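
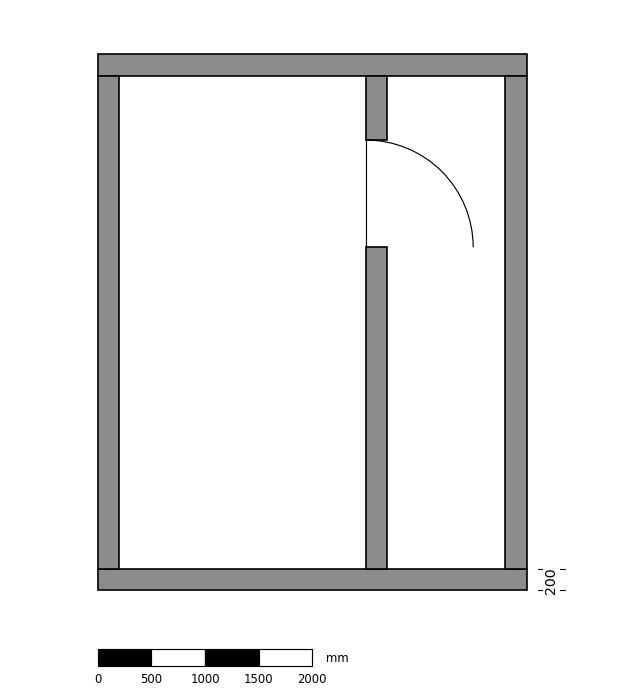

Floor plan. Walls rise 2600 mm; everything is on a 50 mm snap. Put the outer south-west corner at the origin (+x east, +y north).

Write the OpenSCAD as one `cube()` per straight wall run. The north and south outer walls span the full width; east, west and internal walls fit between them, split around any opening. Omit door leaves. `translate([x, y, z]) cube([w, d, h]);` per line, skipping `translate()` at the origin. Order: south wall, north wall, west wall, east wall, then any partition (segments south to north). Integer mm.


cube([4000, 200, 2600]);
translate([0, 4800, 0]) cube([4000, 200, 2600]);
translate([0, 200, 0]) cube([200, 4600, 2600]);
translate([3800, 200, 0]) cube([200, 4600, 2600]);
translate([2500, 200, 0]) cube([200, 3000, 2600]);
translate([2500, 4200, 0]) cube([200, 600, 2600]);


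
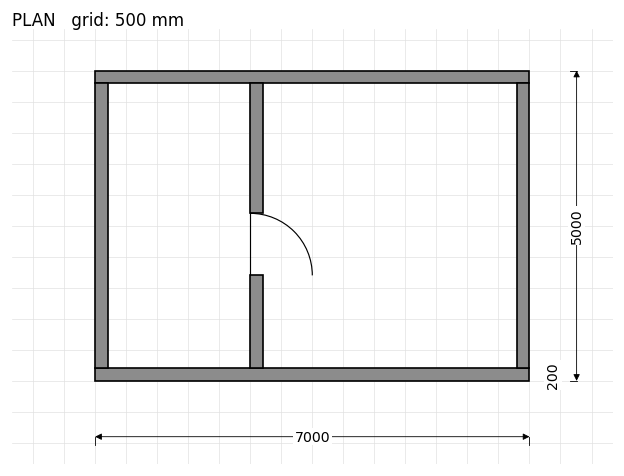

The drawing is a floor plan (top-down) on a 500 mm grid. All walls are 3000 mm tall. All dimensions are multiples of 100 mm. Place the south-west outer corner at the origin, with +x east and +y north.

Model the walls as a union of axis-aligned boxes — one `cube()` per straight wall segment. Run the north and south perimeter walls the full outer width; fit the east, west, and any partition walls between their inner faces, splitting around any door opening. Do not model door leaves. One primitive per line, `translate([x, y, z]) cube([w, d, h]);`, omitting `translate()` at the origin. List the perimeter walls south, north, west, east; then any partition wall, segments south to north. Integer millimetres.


cube([7000, 200, 3000]);
translate([0, 4800, 0]) cube([7000, 200, 3000]);
translate([0, 200, 0]) cube([200, 4600, 3000]);
translate([6800, 200, 0]) cube([200, 4600, 3000]);
translate([2500, 200, 0]) cube([200, 1500, 3000]);
translate([2500, 2700, 0]) cube([200, 2100, 3000]);


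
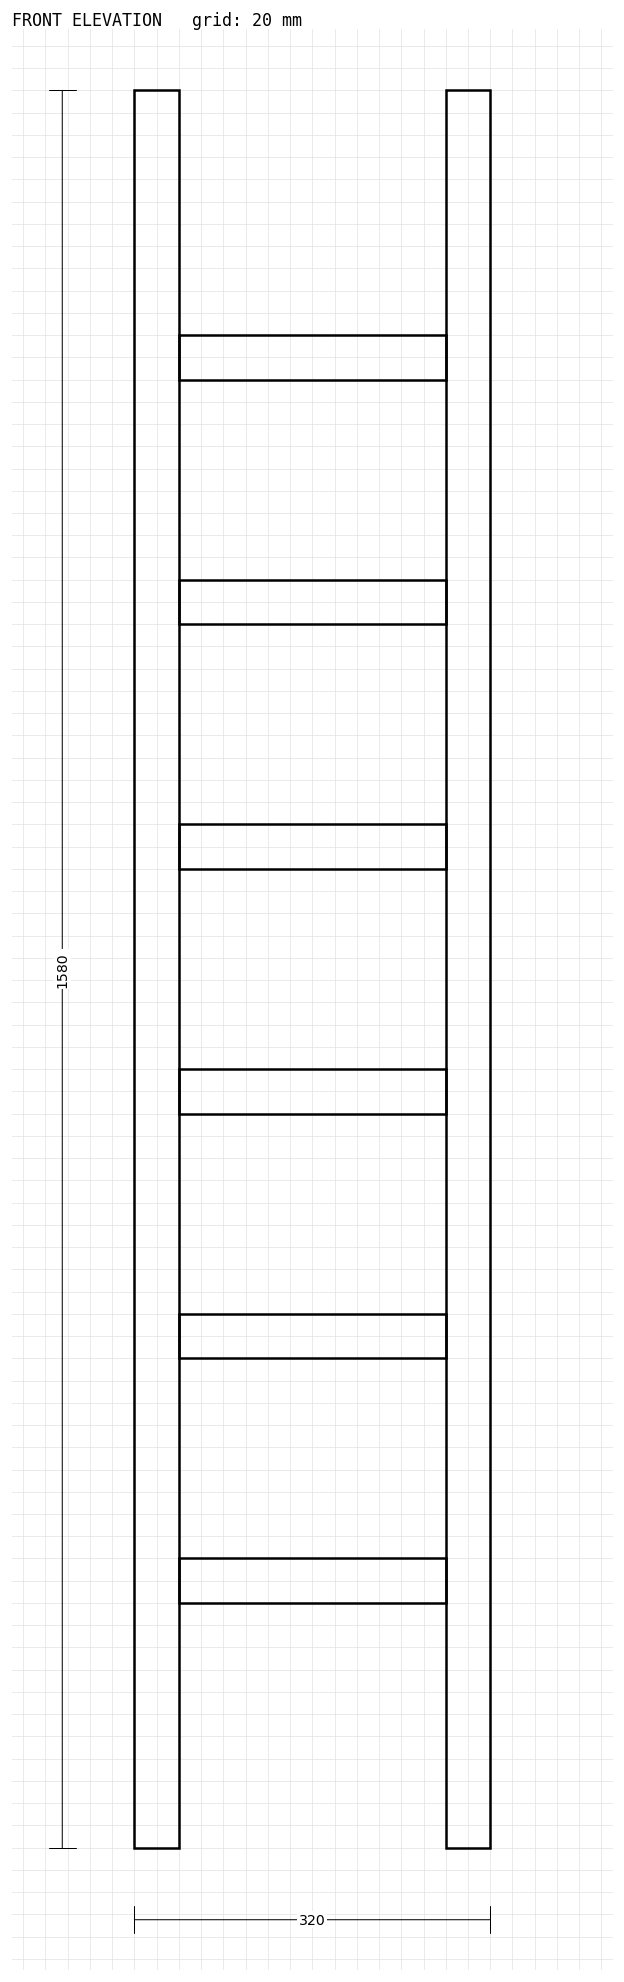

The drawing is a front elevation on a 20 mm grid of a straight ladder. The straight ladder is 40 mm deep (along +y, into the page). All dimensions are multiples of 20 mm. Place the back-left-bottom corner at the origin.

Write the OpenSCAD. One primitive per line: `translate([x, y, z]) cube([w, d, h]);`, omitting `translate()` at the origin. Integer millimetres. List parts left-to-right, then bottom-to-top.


cube([40, 40, 1580]);
translate([40, 0, 220]) cube([240, 40, 40]);
translate([40, 0, 440]) cube([240, 40, 40]);
translate([40, 0, 660]) cube([240, 40, 40]);
translate([40, 0, 880]) cube([240, 40, 40]);
translate([40, 0, 1100]) cube([240, 40, 40]);
translate([40, 0, 1320]) cube([240, 40, 40]);
translate([280, 0, 0]) cube([40, 40, 1580]);


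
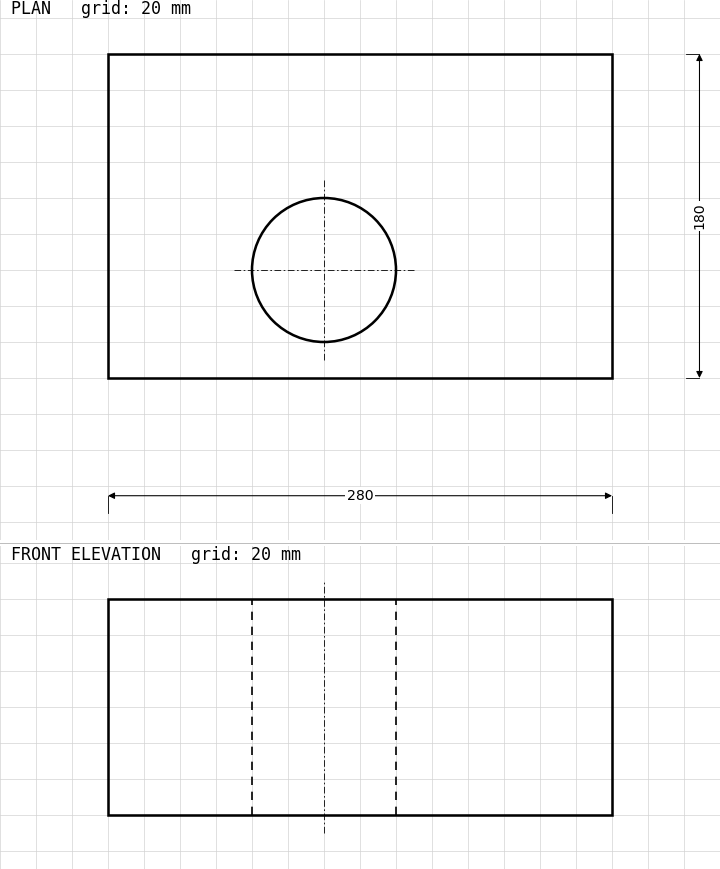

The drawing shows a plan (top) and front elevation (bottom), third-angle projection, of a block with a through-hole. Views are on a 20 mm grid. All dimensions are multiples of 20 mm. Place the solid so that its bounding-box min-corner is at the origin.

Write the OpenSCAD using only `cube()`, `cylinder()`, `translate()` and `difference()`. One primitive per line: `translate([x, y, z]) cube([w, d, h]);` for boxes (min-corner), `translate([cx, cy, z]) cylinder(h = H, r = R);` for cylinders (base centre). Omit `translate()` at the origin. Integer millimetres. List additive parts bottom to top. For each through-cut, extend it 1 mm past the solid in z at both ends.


difference() {
  cube([280, 180, 120]);
  translate([120, 60, -1]) cylinder(h = 122, r = 40);
}


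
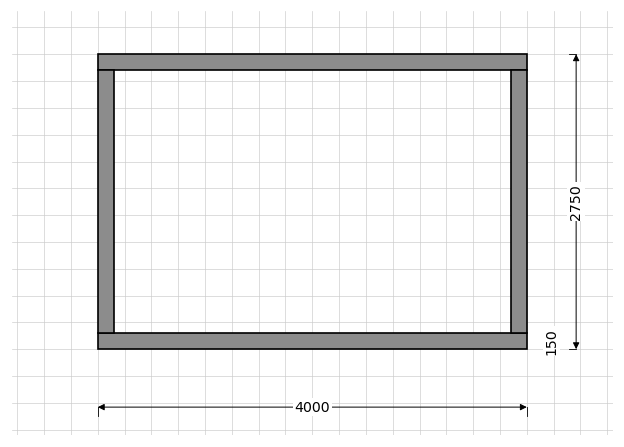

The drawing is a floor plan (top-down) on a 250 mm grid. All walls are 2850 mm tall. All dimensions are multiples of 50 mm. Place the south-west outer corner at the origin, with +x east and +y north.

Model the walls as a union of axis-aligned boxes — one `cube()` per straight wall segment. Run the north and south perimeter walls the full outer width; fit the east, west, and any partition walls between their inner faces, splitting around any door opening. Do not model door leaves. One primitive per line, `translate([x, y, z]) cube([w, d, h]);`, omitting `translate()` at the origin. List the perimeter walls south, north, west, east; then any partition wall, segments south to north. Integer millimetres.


cube([4000, 150, 2850]);
translate([0, 2600, 0]) cube([4000, 150, 2850]);
translate([0, 150, 0]) cube([150, 2450, 2850]);
translate([3850, 150, 0]) cube([150, 2450, 2850]);


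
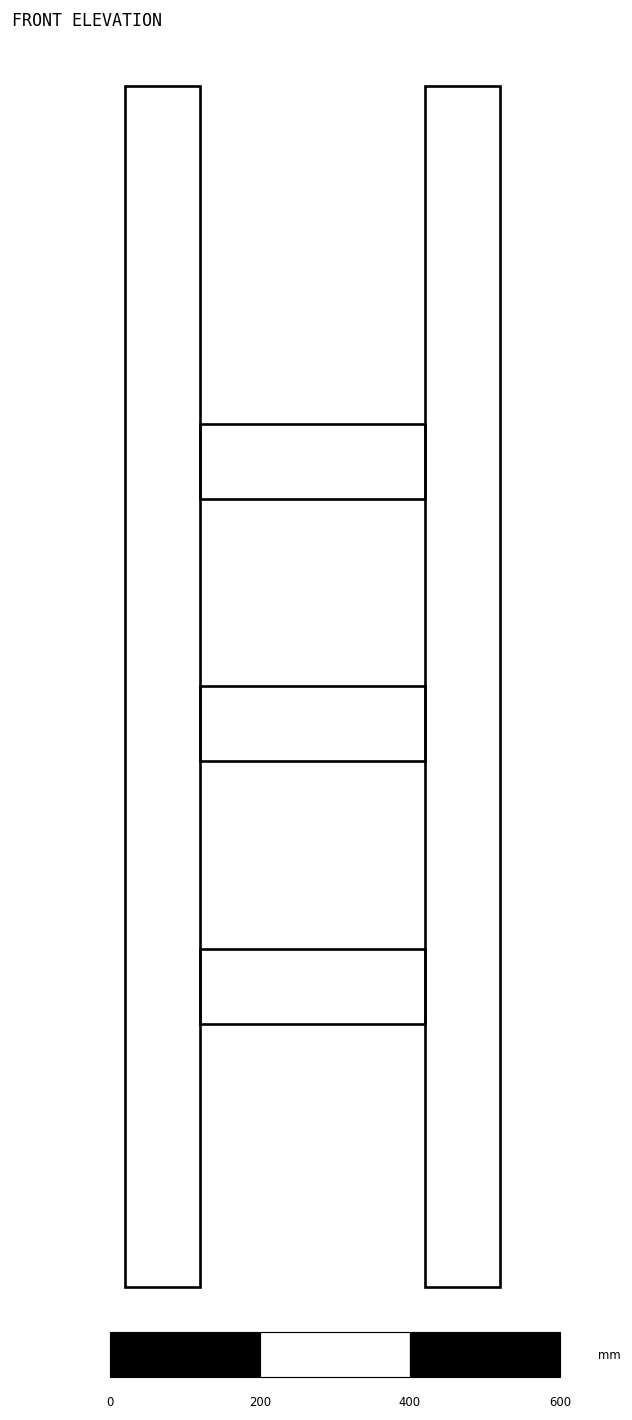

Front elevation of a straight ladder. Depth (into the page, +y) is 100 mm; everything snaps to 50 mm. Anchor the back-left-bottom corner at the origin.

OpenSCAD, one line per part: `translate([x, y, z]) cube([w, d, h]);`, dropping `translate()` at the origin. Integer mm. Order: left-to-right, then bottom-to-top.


cube([100, 100, 1600]);
translate([100, 0, 350]) cube([300, 100, 100]);
translate([100, 0, 700]) cube([300, 100, 100]);
translate([100, 0, 1050]) cube([300, 100, 100]);
translate([400, 0, 0]) cube([100, 100, 1600]);


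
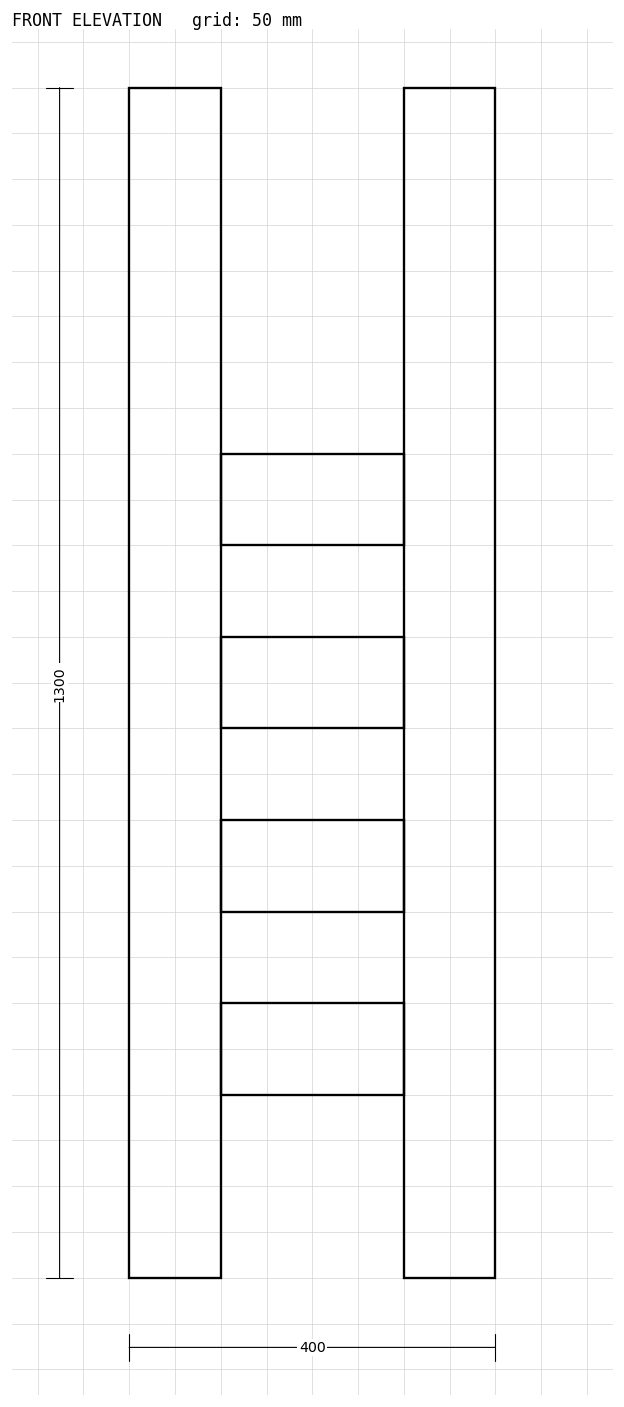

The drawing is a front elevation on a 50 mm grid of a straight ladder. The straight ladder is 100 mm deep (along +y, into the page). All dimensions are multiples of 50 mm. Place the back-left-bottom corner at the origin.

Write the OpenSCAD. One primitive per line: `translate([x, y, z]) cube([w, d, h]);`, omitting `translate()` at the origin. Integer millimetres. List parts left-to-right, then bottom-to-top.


cube([100, 100, 1300]);
translate([100, 0, 200]) cube([200, 100, 100]);
translate([100, 0, 400]) cube([200, 100, 100]);
translate([100, 0, 600]) cube([200, 100, 100]);
translate([100, 0, 800]) cube([200, 100, 100]);
translate([300, 0, 0]) cube([100, 100, 1300]);


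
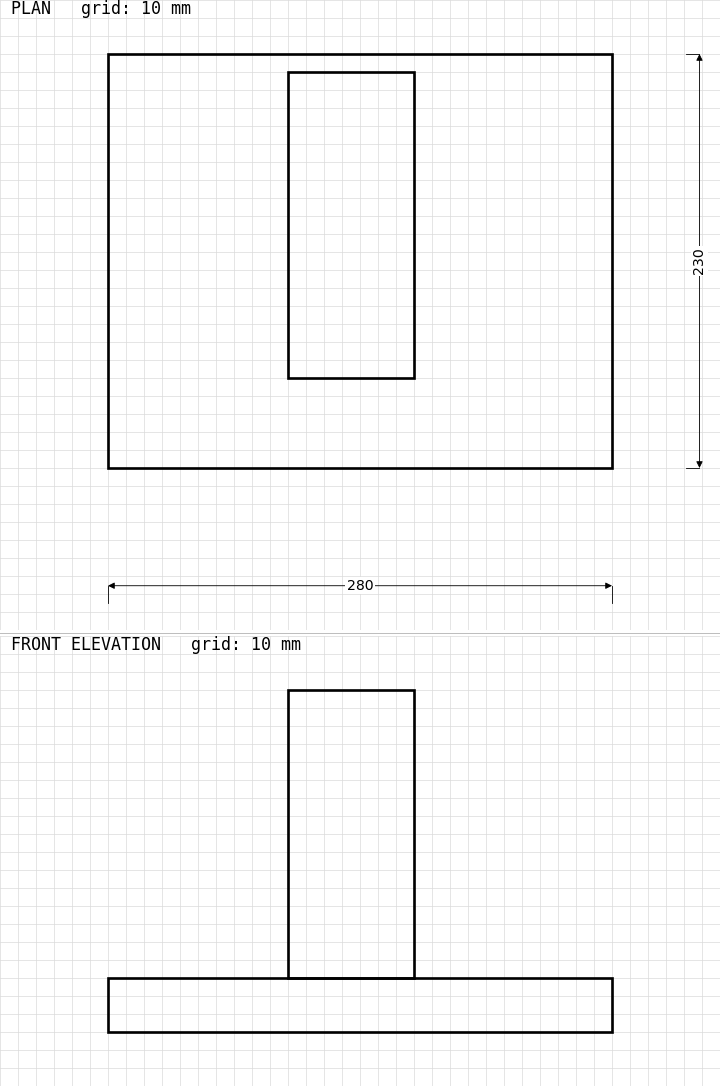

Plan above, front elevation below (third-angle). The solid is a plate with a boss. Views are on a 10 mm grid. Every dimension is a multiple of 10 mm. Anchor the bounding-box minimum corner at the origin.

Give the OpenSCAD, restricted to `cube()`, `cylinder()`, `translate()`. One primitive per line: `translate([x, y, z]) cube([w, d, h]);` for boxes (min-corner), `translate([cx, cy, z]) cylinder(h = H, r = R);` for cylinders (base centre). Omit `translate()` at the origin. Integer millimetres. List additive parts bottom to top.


cube([280, 230, 30]);
translate([100, 50, 30]) cube([70, 170, 160]);


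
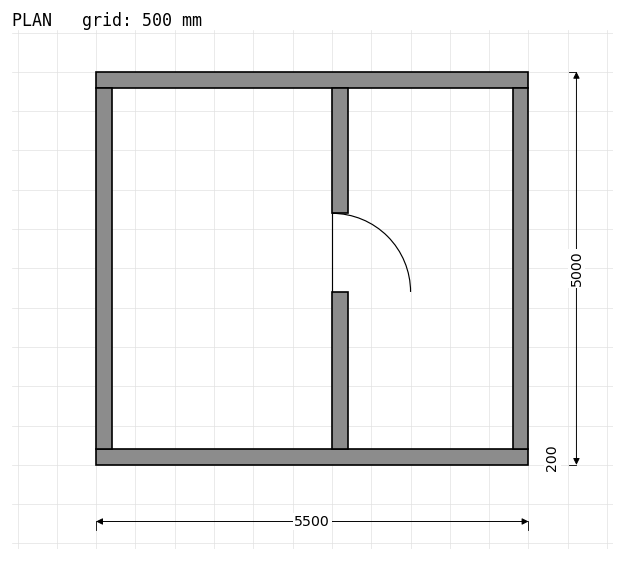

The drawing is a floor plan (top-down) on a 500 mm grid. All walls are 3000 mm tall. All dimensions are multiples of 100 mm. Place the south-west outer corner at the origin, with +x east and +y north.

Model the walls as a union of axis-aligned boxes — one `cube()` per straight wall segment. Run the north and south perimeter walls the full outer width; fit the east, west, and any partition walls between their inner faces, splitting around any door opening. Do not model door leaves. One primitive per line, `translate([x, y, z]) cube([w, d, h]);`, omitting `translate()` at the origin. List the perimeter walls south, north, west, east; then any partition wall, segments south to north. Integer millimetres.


cube([5500, 200, 3000]);
translate([0, 4800, 0]) cube([5500, 200, 3000]);
translate([0, 200, 0]) cube([200, 4600, 3000]);
translate([5300, 200, 0]) cube([200, 4600, 3000]);
translate([3000, 200, 0]) cube([200, 2000, 3000]);
translate([3000, 3200, 0]) cube([200, 1600, 3000]);


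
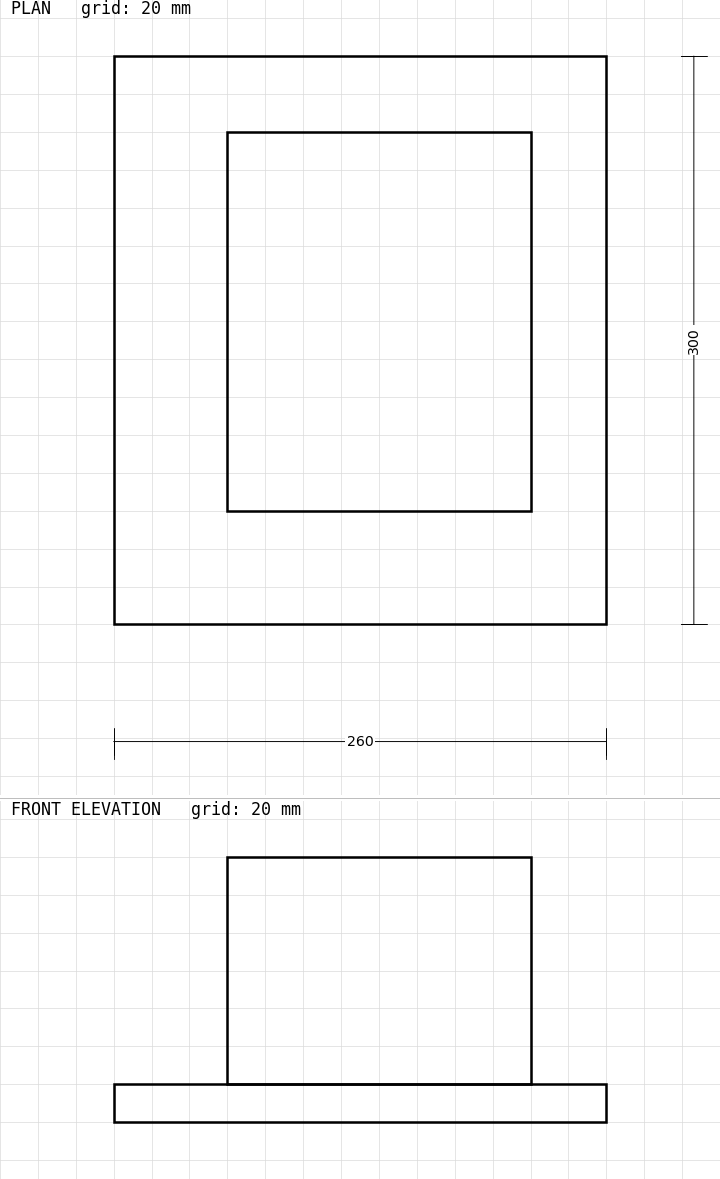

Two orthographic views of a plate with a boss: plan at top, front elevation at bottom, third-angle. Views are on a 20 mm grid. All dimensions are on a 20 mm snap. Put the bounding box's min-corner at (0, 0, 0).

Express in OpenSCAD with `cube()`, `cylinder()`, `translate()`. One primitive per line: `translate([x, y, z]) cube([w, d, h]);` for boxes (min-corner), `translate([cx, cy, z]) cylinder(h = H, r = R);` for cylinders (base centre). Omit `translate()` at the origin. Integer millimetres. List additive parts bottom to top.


cube([260, 300, 20]);
translate([60, 60, 20]) cube([160, 200, 120]);


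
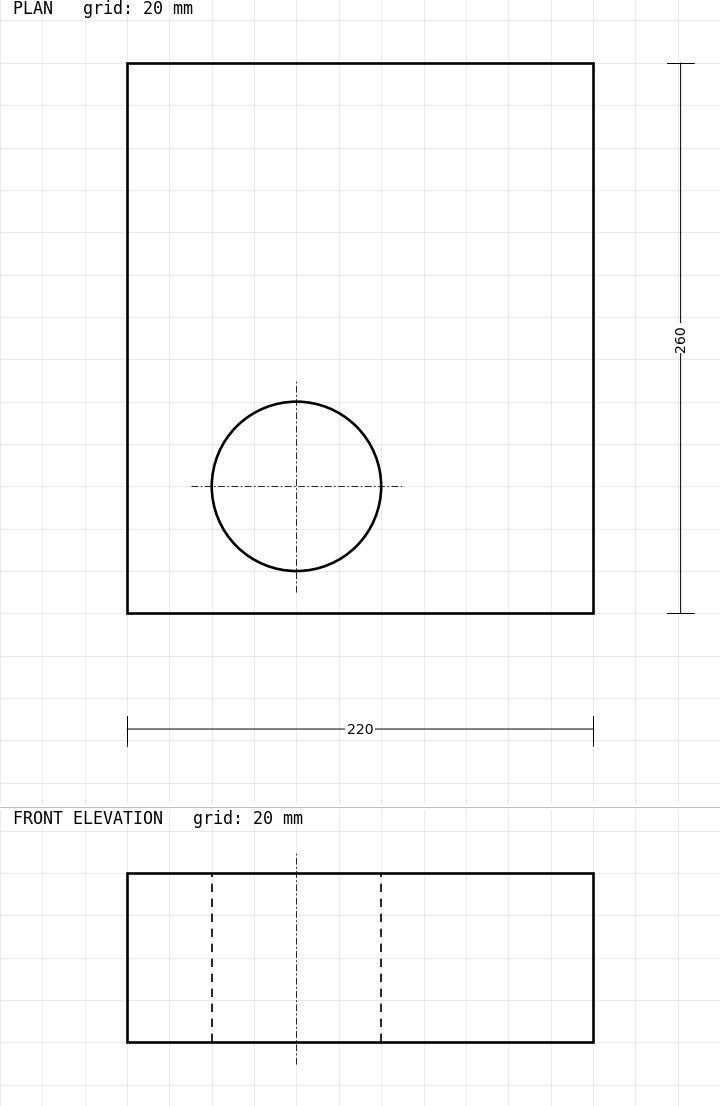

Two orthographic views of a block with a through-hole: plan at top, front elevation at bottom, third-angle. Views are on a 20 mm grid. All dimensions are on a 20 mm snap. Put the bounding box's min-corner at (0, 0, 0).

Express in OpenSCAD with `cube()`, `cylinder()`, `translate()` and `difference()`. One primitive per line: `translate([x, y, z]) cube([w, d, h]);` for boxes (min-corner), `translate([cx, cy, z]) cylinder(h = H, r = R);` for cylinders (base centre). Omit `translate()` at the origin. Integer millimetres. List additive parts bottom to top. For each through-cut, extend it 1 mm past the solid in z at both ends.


difference() {
  cube([220, 260, 80]);
  translate([80, 60, -1]) cylinder(h = 82, r = 40);
}


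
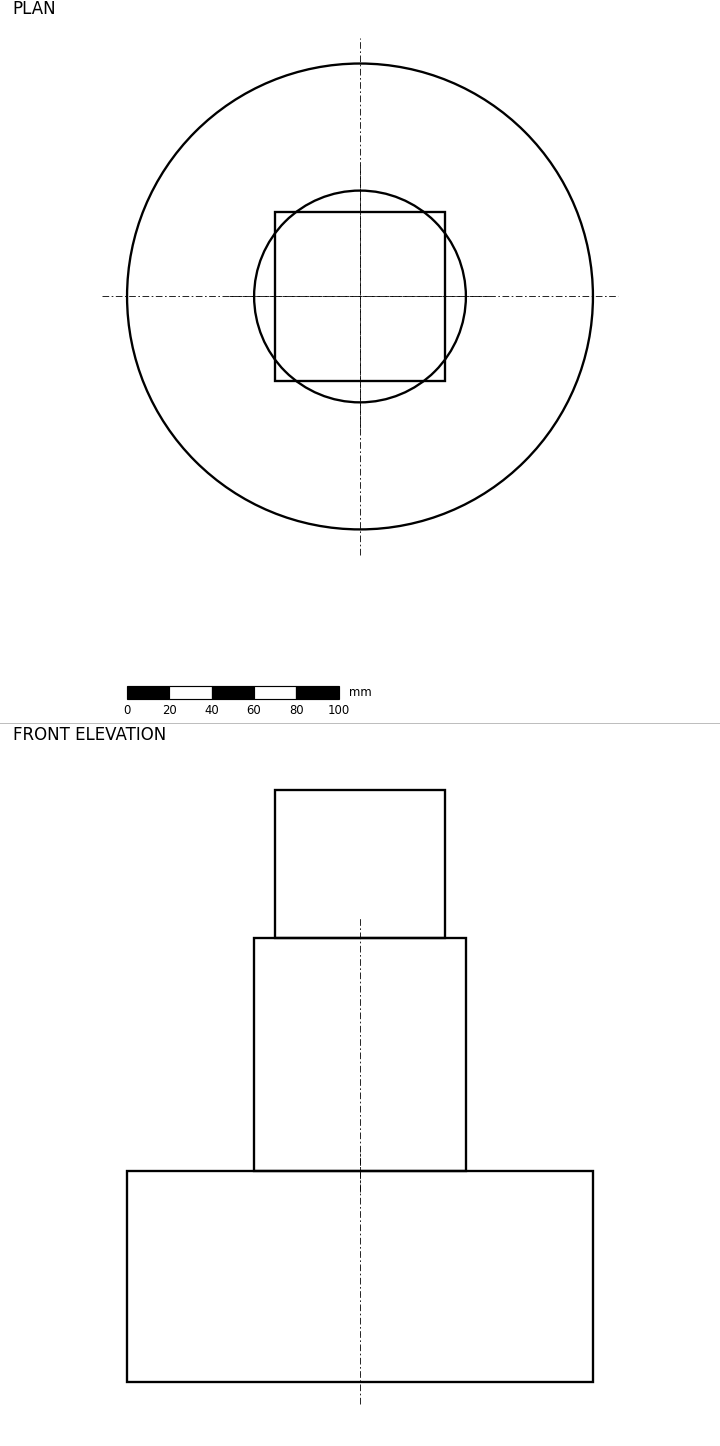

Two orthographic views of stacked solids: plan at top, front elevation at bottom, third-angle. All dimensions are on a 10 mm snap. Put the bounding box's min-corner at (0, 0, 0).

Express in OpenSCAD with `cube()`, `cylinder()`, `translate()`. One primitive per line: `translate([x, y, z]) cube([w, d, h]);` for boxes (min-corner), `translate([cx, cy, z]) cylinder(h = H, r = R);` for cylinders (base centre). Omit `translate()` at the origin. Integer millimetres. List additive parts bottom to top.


translate([110, 110, 0]) cylinder(h = 100, r = 110);
translate([110, 110, 100]) cylinder(h = 110, r = 50);
translate([70, 70, 210]) cube([80, 80, 70]);


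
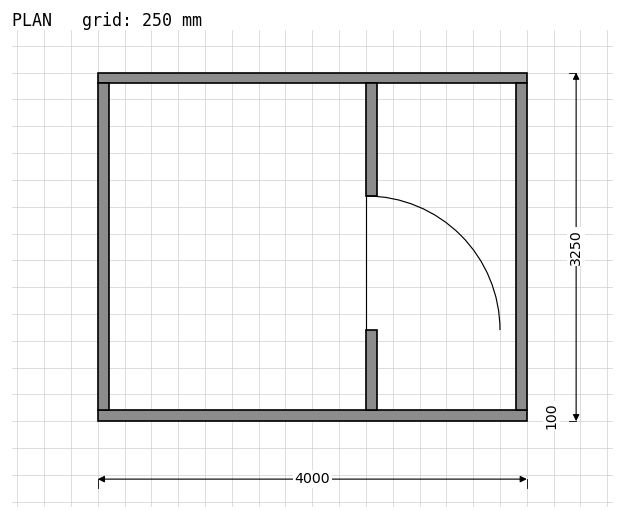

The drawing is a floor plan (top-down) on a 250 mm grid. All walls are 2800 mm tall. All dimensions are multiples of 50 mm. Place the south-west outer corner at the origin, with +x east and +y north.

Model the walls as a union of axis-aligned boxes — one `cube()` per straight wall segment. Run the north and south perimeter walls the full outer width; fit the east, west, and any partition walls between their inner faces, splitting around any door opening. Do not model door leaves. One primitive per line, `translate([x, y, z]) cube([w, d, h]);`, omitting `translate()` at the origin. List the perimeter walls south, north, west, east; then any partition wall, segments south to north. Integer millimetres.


cube([4000, 100, 2800]);
translate([0, 3150, 0]) cube([4000, 100, 2800]);
translate([0, 100, 0]) cube([100, 3050, 2800]);
translate([3900, 100, 0]) cube([100, 3050, 2800]);
translate([2500, 100, 0]) cube([100, 750, 2800]);
translate([2500, 2100, 0]) cube([100, 1050, 2800]);


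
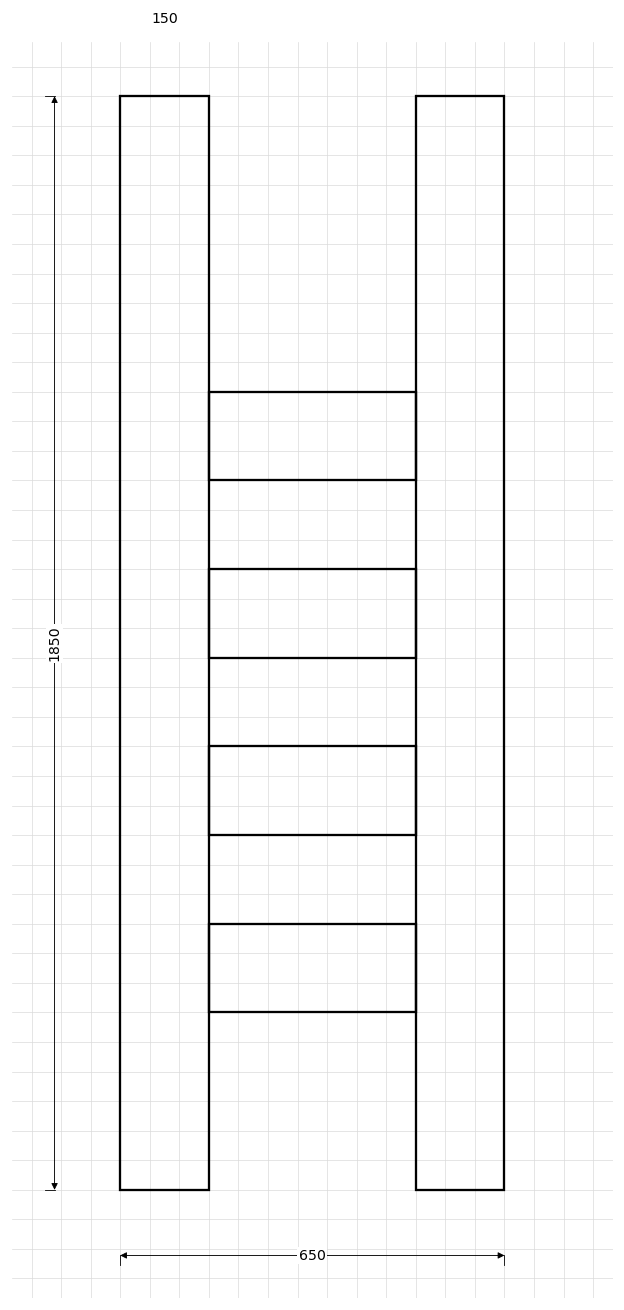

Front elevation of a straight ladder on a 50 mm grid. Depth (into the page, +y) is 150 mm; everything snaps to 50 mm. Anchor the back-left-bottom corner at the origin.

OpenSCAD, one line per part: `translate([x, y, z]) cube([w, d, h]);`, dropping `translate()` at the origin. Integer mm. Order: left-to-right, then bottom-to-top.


cube([150, 150, 1850]);
translate([150, 0, 300]) cube([350, 150, 150]);
translate([150, 0, 600]) cube([350, 150, 150]);
translate([150, 0, 900]) cube([350, 150, 150]);
translate([150, 0, 1200]) cube([350, 150, 150]);
translate([500, 0, 0]) cube([150, 150, 1850]);


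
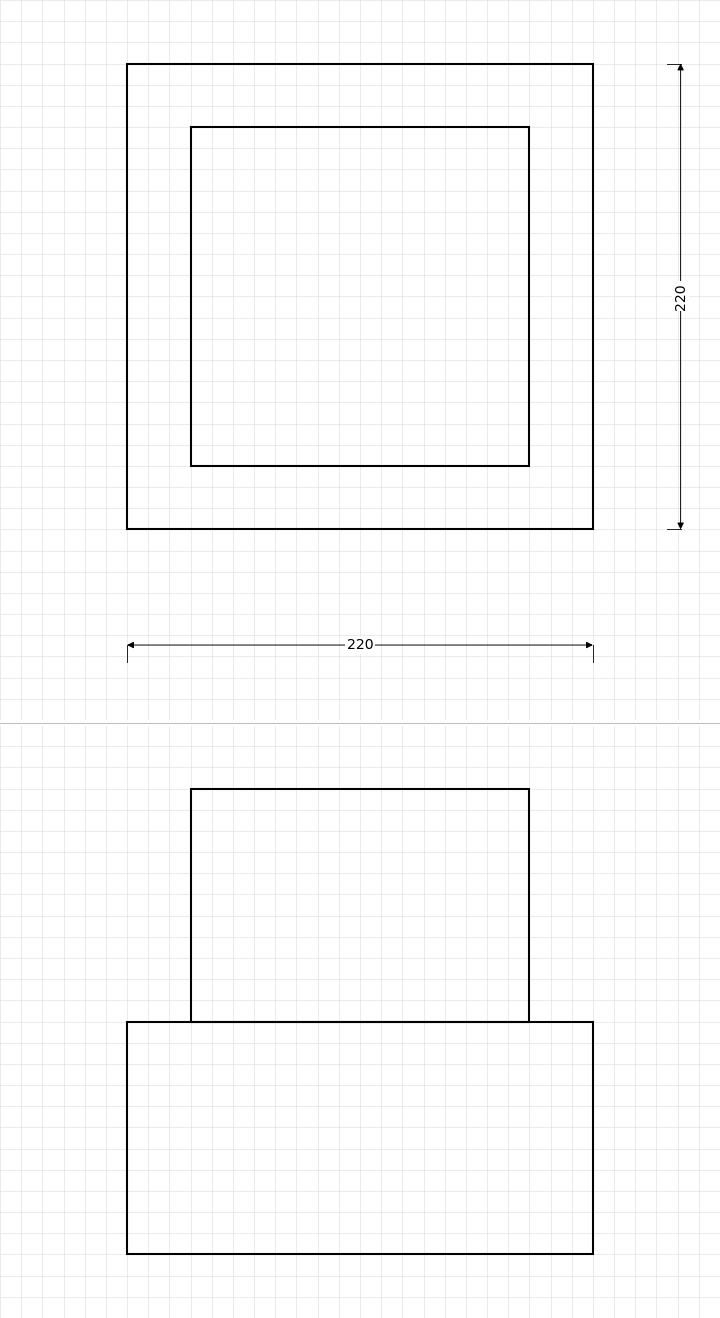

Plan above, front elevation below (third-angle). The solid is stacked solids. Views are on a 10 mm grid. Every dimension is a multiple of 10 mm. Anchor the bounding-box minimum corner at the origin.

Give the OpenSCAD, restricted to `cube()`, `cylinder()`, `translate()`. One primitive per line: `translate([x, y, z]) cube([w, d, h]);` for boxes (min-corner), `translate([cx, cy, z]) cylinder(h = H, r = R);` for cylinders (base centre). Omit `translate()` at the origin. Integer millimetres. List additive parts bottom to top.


cube([220, 220, 110]);
translate([30, 30, 110]) cube([160, 160, 110]);


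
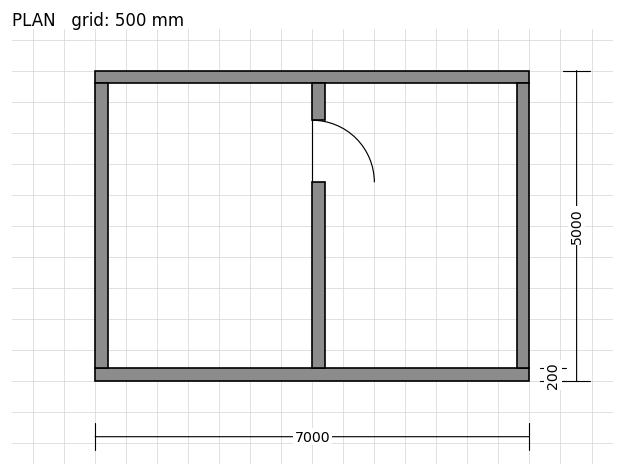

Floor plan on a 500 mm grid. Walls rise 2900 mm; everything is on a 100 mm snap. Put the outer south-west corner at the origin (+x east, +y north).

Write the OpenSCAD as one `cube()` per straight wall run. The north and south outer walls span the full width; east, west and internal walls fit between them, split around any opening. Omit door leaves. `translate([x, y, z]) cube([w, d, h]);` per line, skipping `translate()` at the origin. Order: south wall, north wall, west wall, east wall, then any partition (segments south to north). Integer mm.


cube([7000, 200, 2900]);
translate([0, 4800, 0]) cube([7000, 200, 2900]);
translate([0, 200, 0]) cube([200, 4600, 2900]);
translate([6800, 200, 0]) cube([200, 4600, 2900]);
translate([3500, 200, 0]) cube([200, 3000, 2900]);
translate([3500, 4200, 0]) cube([200, 600, 2900]);


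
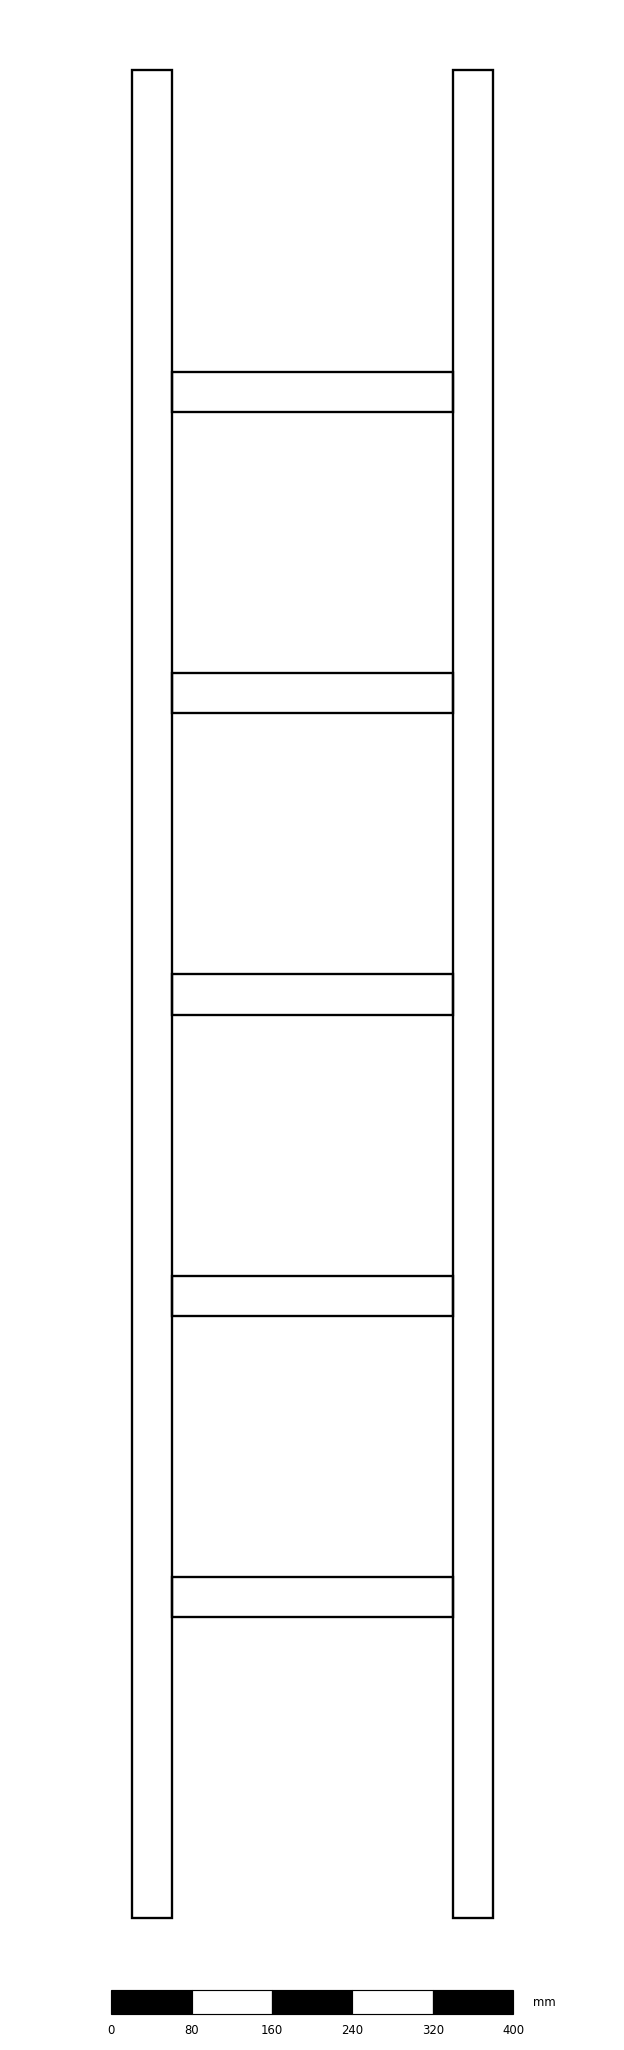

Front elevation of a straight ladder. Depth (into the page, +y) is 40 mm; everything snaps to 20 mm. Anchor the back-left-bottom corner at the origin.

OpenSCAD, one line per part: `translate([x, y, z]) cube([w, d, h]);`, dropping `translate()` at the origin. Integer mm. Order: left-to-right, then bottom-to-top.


cube([40, 40, 1840]);
translate([40, 0, 300]) cube([280, 40, 40]);
translate([40, 0, 600]) cube([280, 40, 40]);
translate([40, 0, 900]) cube([280, 40, 40]);
translate([40, 0, 1200]) cube([280, 40, 40]);
translate([40, 0, 1500]) cube([280, 40, 40]);
translate([320, 0, 0]) cube([40, 40, 1840]);


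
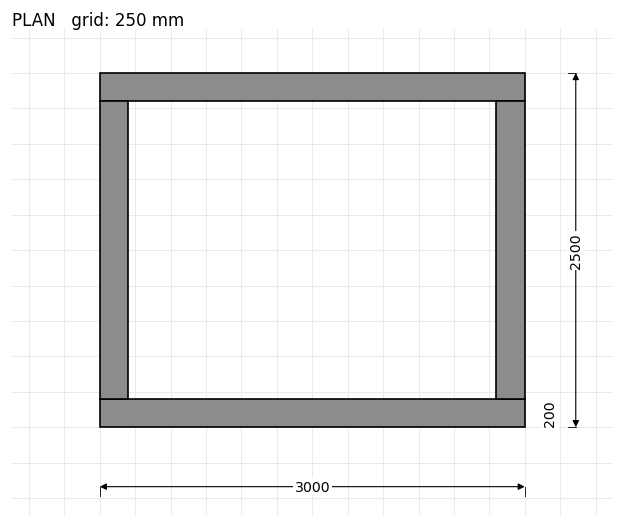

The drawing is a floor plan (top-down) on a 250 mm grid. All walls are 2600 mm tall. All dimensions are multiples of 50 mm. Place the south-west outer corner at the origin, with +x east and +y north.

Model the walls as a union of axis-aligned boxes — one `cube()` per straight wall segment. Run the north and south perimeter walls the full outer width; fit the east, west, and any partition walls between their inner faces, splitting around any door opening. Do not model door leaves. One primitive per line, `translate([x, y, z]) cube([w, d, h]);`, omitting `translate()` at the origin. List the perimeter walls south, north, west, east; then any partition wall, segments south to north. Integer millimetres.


cube([3000, 200, 2600]);
translate([0, 2300, 0]) cube([3000, 200, 2600]);
translate([0, 200, 0]) cube([200, 2100, 2600]);
translate([2800, 200, 0]) cube([200, 2100, 2600]);


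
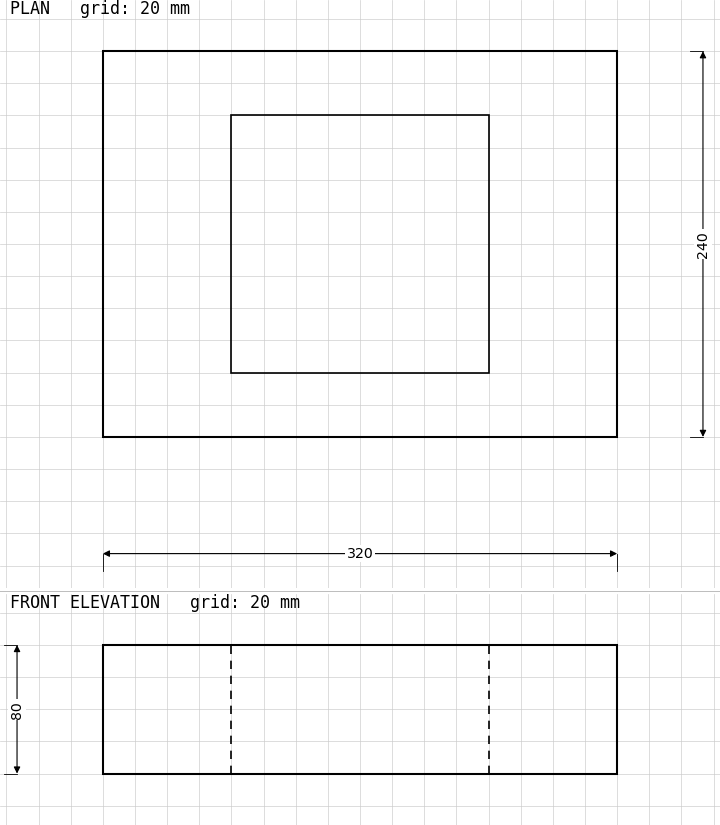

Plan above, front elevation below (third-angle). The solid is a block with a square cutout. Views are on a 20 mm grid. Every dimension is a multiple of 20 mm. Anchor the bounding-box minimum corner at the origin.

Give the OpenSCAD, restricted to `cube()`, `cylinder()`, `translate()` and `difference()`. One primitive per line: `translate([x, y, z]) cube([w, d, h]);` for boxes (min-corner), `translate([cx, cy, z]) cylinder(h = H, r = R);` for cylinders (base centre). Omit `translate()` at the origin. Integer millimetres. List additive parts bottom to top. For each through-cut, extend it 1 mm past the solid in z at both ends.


difference() {
  cube([320, 240, 80]);
  translate([80, 40, -1]) cube([160, 160, 82]);
}


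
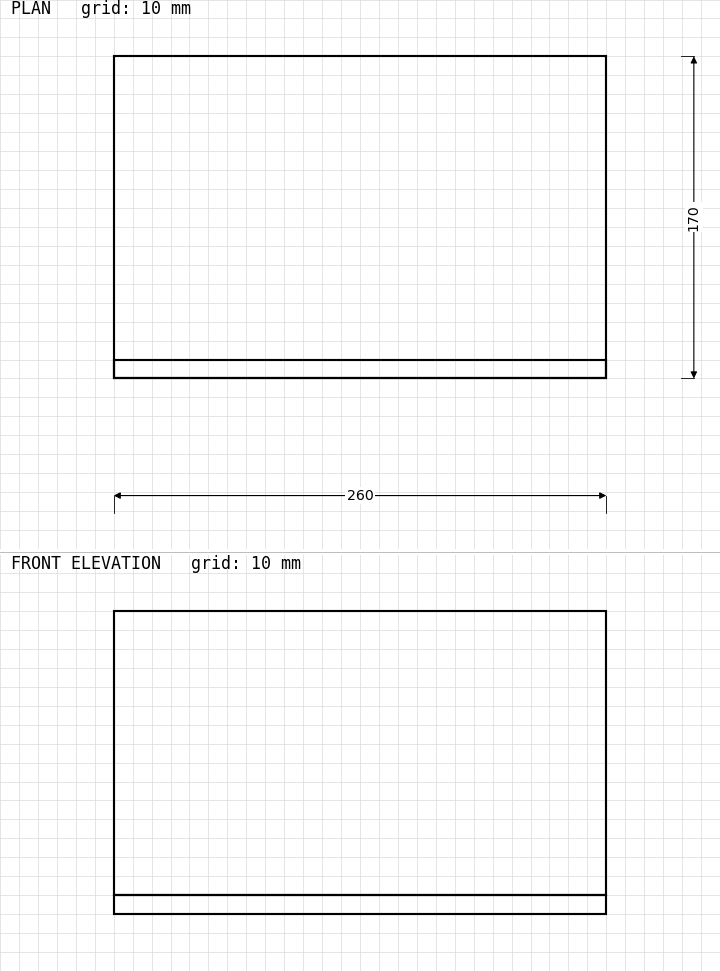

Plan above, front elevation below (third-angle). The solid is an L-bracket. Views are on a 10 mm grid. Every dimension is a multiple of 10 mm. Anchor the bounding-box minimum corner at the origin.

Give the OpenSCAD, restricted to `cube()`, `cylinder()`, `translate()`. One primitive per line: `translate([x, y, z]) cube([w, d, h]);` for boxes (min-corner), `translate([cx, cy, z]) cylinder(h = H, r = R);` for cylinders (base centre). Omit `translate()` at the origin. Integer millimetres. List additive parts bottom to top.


cube([260, 170, 10]);
translate([0, 0, 10]) cube([260, 10, 150]);


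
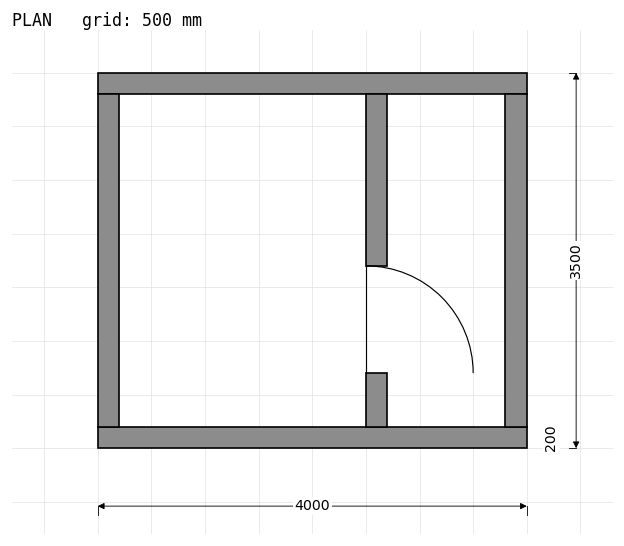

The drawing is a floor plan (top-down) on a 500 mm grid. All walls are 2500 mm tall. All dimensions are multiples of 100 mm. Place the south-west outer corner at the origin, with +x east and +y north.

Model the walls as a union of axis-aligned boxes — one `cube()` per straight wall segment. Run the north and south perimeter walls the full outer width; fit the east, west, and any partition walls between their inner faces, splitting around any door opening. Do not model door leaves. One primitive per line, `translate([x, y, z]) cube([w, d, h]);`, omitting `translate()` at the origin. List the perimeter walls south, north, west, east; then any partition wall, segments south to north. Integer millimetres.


cube([4000, 200, 2500]);
translate([0, 3300, 0]) cube([4000, 200, 2500]);
translate([0, 200, 0]) cube([200, 3100, 2500]);
translate([3800, 200, 0]) cube([200, 3100, 2500]);
translate([2500, 200, 0]) cube([200, 500, 2500]);
translate([2500, 1700, 0]) cube([200, 1600, 2500]);


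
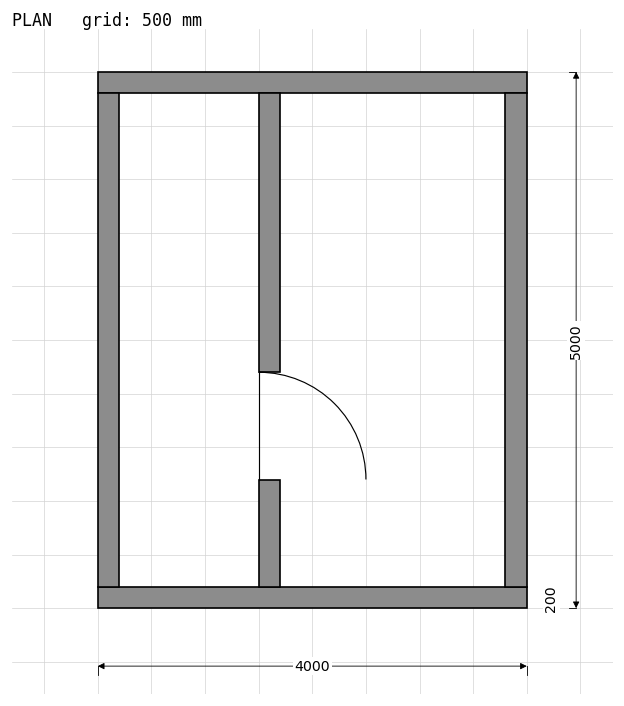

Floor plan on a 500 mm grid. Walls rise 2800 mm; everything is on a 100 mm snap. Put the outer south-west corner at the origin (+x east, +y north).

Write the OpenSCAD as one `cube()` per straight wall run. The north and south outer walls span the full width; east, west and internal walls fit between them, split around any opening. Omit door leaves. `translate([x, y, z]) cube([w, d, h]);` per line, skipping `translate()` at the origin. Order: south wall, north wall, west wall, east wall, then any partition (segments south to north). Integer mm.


cube([4000, 200, 2800]);
translate([0, 4800, 0]) cube([4000, 200, 2800]);
translate([0, 200, 0]) cube([200, 4600, 2800]);
translate([3800, 200, 0]) cube([200, 4600, 2800]);
translate([1500, 200, 0]) cube([200, 1000, 2800]);
translate([1500, 2200, 0]) cube([200, 2600, 2800]);


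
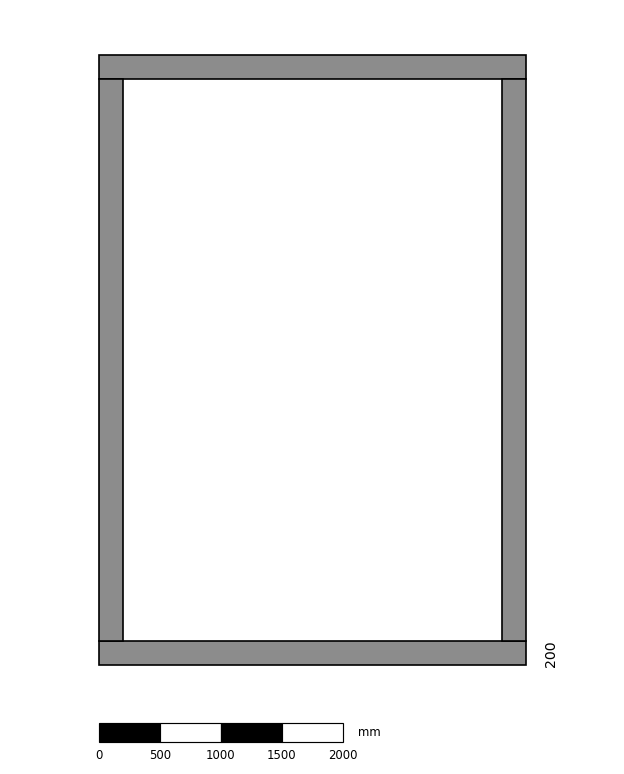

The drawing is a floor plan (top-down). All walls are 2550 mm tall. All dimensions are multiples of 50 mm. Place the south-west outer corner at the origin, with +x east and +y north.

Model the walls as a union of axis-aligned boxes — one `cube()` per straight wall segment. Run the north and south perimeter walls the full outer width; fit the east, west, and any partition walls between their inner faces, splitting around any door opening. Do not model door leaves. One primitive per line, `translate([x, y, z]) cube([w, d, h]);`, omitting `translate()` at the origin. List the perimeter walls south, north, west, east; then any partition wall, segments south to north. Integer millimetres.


cube([3500, 200, 2550]);
translate([0, 4800, 0]) cube([3500, 200, 2550]);
translate([0, 200, 0]) cube([200, 4600, 2550]);
translate([3300, 200, 0]) cube([200, 4600, 2550]);


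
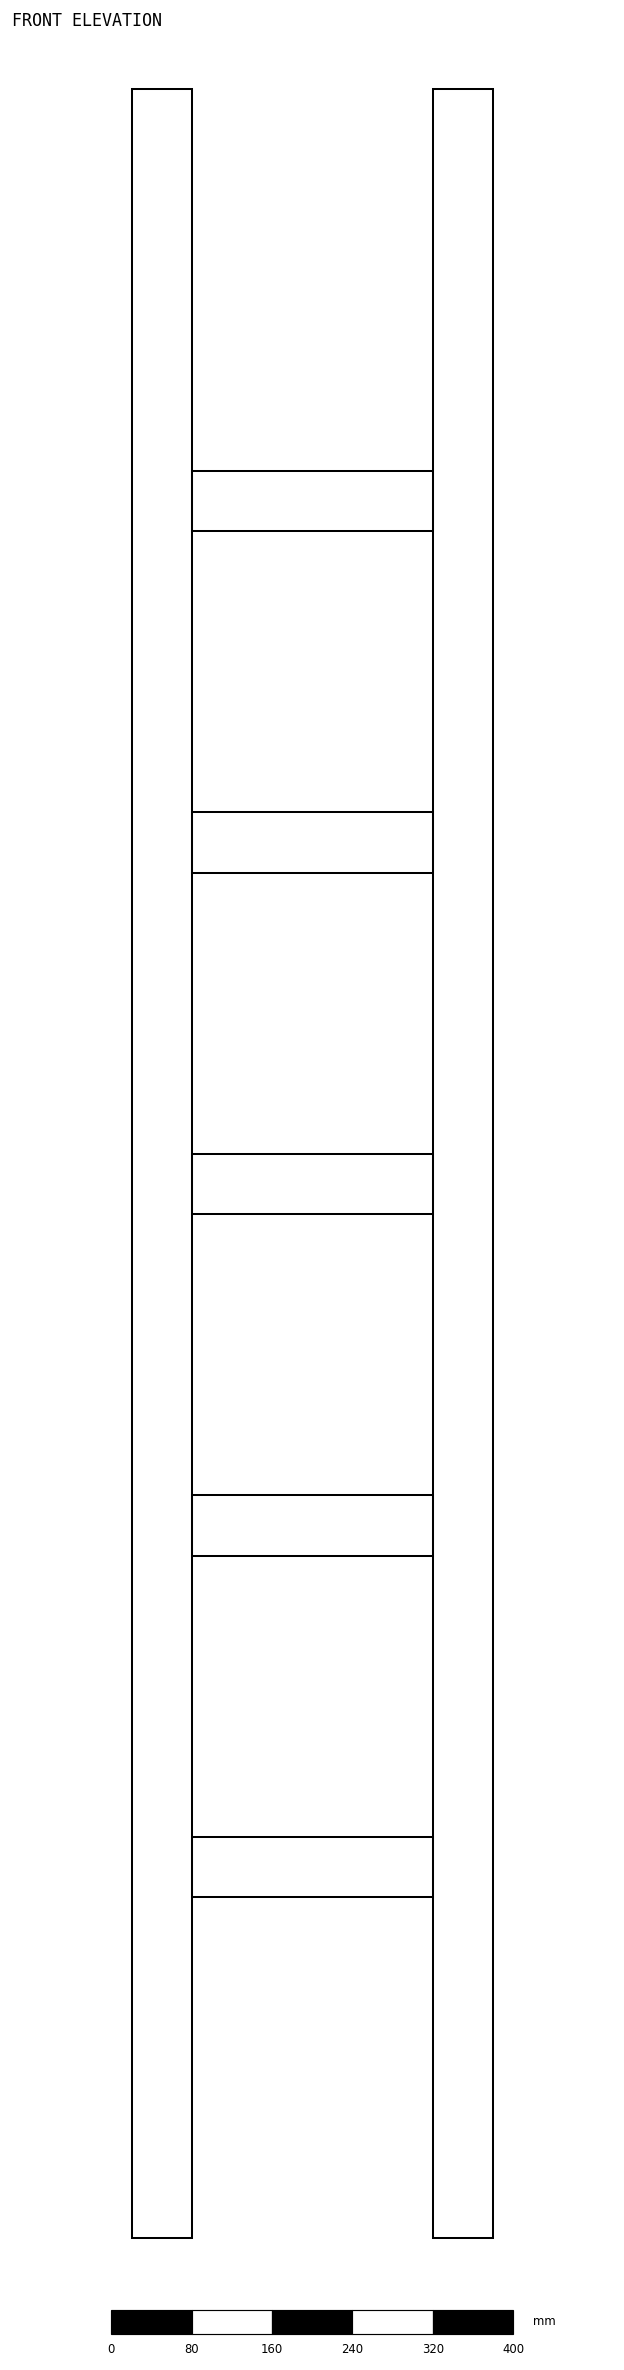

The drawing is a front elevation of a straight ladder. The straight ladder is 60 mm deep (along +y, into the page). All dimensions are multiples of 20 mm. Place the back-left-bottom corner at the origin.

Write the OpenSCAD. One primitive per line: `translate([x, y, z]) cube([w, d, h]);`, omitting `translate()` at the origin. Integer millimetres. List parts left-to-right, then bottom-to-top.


cube([60, 60, 2140]);
translate([60, 0, 340]) cube([240, 60, 60]);
translate([60, 0, 680]) cube([240, 60, 60]);
translate([60, 0, 1020]) cube([240, 60, 60]);
translate([60, 0, 1360]) cube([240, 60, 60]);
translate([60, 0, 1700]) cube([240, 60, 60]);
translate([300, 0, 0]) cube([60, 60, 2140]);


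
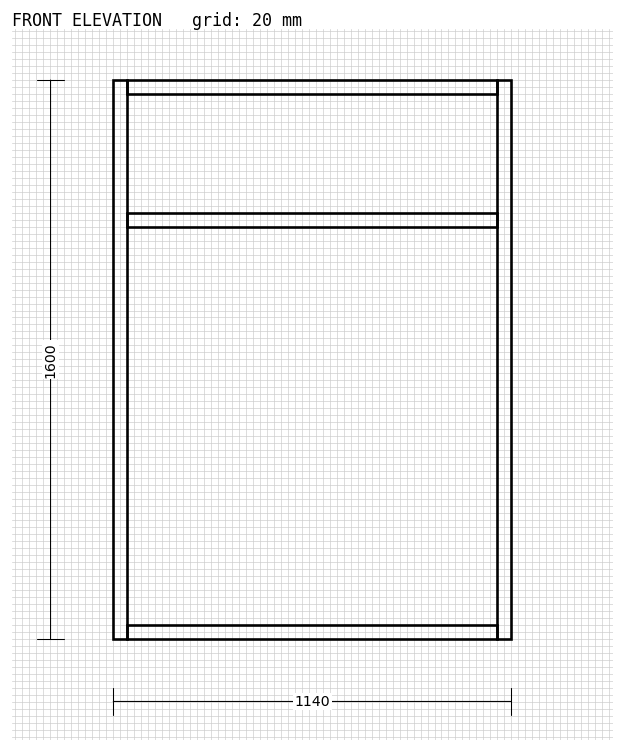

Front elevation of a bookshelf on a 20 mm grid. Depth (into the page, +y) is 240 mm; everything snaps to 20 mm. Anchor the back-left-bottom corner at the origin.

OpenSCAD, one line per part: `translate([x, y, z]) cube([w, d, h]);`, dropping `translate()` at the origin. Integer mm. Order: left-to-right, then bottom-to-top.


cube([40, 240, 1600]);
translate([40, 0, 0]) cube([1060, 240, 40]);
translate([40, 0, 1180]) cube([1060, 240, 40]);
translate([40, 0, 1560]) cube([1060, 240, 40]);
translate([1100, 0, 0]) cube([40, 240, 1600]);


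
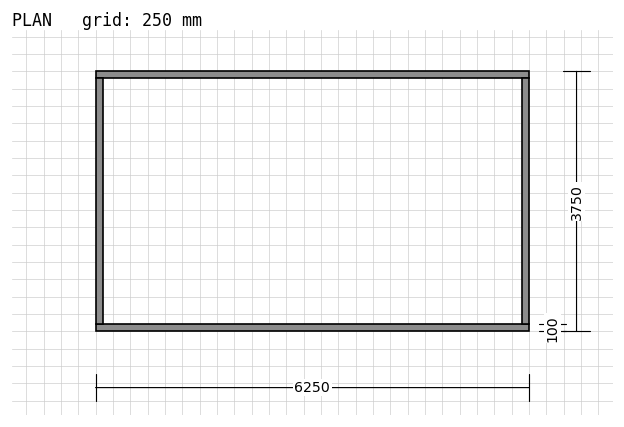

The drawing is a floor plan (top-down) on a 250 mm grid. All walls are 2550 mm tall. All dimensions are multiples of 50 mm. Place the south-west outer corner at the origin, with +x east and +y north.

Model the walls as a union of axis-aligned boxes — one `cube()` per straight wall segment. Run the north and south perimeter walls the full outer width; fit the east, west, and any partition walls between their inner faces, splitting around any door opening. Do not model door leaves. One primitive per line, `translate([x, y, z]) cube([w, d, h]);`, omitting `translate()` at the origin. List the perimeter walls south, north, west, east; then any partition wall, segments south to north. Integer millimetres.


cube([6250, 100, 2550]);
translate([0, 3650, 0]) cube([6250, 100, 2550]);
translate([0, 100, 0]) cube([100, 3550, 2550]);
translate([6150, 100, 0]) cube([100, 3550, 2550]);


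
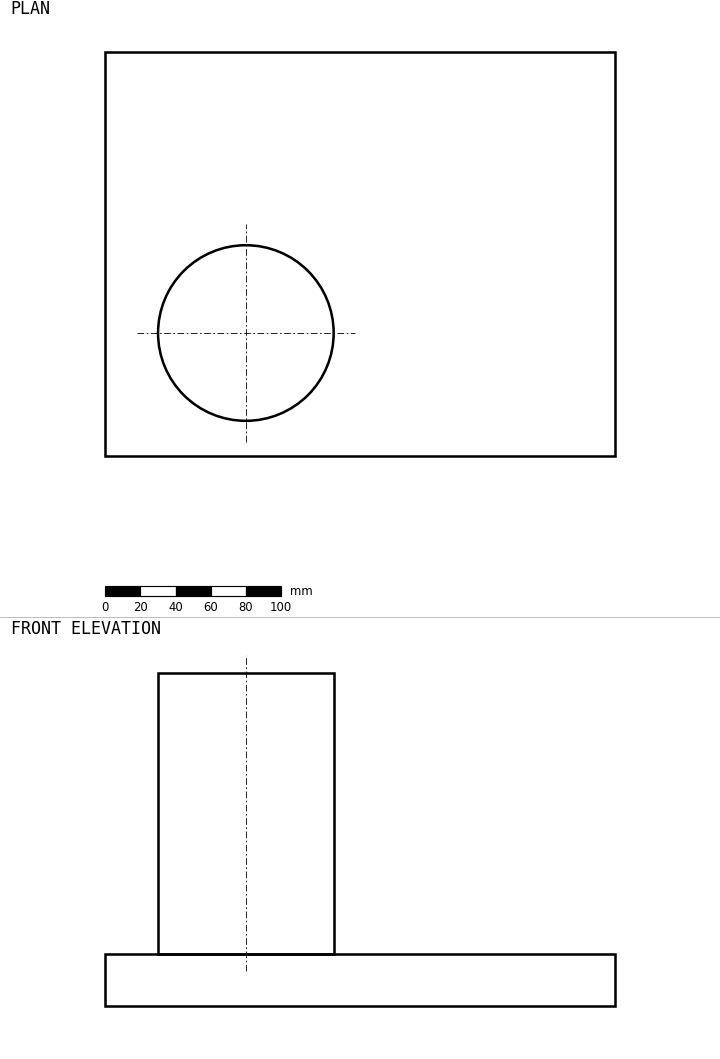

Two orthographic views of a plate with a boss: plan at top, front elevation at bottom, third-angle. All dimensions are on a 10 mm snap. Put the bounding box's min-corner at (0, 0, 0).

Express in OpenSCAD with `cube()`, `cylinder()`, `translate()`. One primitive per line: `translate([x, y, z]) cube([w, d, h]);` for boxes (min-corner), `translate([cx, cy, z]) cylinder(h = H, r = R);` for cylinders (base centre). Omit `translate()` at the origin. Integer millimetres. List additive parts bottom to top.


cube([290, 230, 30]);
translate([80, 70, 30]) cylinder(h = 160, r = 50);


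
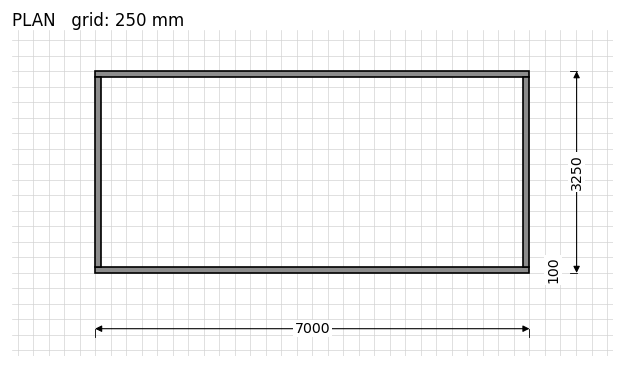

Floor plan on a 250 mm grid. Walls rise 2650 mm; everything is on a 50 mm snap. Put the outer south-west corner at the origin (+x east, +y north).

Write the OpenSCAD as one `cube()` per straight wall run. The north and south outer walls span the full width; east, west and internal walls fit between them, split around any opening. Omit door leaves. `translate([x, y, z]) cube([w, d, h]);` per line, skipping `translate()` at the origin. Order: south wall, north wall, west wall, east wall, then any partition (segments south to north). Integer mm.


cube([7000, 100, 2650]);
translate([0, 3150, 0]) cube([7000, 100, 2650]);
translate([0, 100, 0]) cube([100, 3050, 2650]);
translate([6900, 100, 0]) cube([100, 3050, 2650]);


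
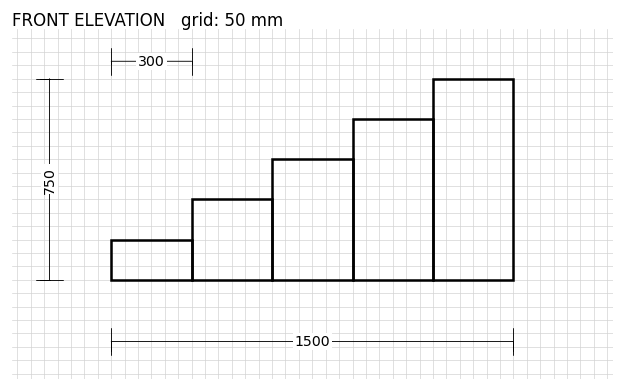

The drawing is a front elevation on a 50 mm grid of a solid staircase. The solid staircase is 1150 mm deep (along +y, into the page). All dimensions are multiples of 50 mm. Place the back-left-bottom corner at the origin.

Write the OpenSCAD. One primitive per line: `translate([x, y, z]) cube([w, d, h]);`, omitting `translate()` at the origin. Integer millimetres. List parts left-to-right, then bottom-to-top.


cube([300, 1150, 150]);
translate([300, 0, 0]) cube([300, 1150, 300]);
translate([600, 0, 0]) cube([300, 1150, 450]);
translate([900, 0, 0]) cube([300, 1150, 600]);
translate([1200, 0, 0]) cube([300, 1150, 750]);


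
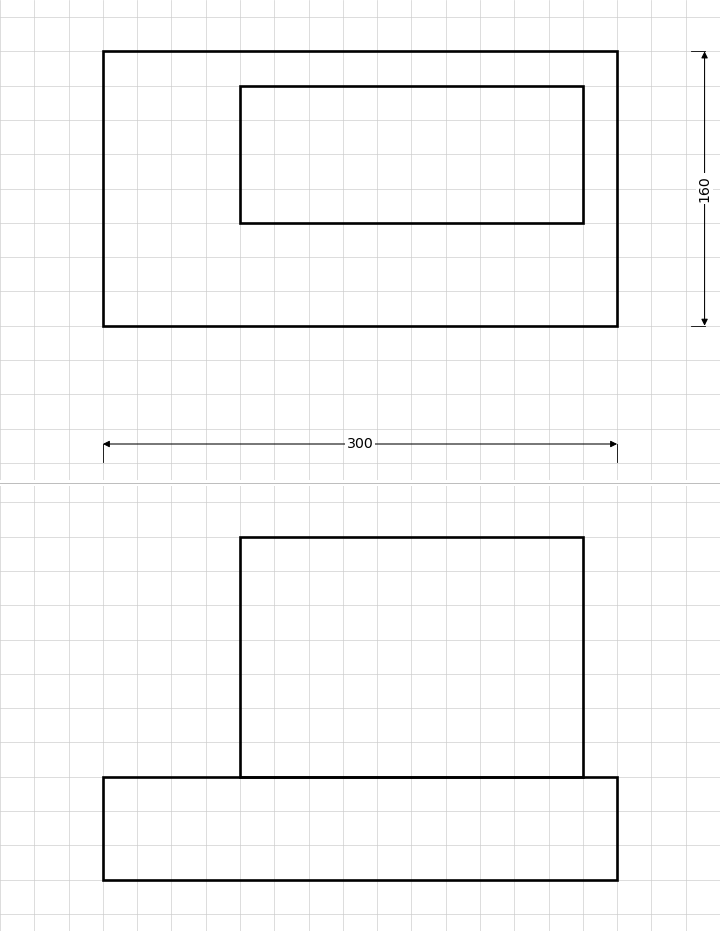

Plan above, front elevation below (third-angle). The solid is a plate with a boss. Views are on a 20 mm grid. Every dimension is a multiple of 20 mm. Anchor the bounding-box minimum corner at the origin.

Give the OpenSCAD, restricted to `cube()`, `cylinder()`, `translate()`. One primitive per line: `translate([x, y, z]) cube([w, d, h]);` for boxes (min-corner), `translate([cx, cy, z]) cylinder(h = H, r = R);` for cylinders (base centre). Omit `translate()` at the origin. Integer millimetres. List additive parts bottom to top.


cube([300, 160, 60]);
translate([80, 60, 60]) cube([200, 80, 140]);


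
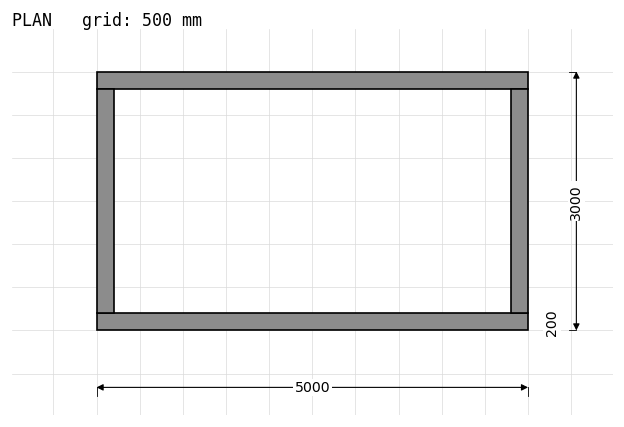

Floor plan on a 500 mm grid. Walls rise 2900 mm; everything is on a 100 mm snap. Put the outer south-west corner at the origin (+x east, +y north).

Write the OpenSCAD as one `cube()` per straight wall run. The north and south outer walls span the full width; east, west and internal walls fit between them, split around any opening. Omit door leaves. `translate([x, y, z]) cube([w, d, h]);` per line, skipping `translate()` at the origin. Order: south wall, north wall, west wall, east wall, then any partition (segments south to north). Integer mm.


cube([5000, 200, 2900]);
translate([0, 2800, 0]) cube([5000, 200, 2900]);
translate([0, 200, 0]) cube([200, 2600, 2900]);
translate([4800, 200, 0]) cube([200, 2600, 2900]);


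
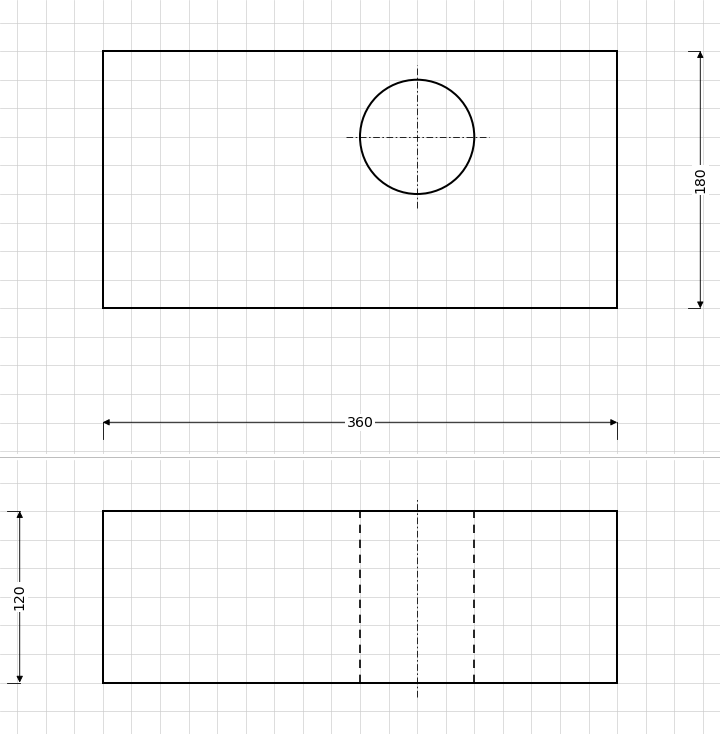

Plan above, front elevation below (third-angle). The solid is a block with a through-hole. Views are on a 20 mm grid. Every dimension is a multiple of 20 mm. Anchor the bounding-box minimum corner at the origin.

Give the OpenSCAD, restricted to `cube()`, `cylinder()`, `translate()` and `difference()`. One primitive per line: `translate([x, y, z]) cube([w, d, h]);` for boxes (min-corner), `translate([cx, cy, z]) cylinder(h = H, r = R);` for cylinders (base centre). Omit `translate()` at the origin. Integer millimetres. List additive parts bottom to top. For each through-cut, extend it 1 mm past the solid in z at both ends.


difference() {
  cube([360, 180, 120]);
  translate([220, 120, -1]) cylinder(h = 122, r = 40);
}


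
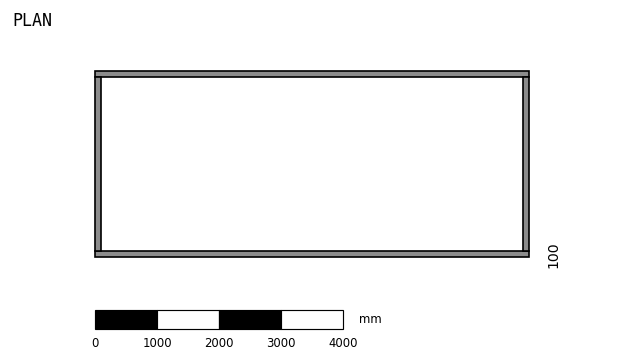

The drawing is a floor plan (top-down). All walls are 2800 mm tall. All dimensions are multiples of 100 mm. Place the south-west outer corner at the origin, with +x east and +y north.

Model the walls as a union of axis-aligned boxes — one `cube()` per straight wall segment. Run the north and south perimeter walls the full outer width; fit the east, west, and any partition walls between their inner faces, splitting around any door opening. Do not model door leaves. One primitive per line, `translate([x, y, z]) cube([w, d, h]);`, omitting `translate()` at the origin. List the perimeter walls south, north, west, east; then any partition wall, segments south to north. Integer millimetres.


cube([7000, 100, 2800]);
translate([0, 2900, 0]) cube([7000, 100, 2800]);
translate([0, 100, 0]) cube([100, 2800, 2800]);
translate([6900, 100, 0]) cube([100, 2800, 2800]);


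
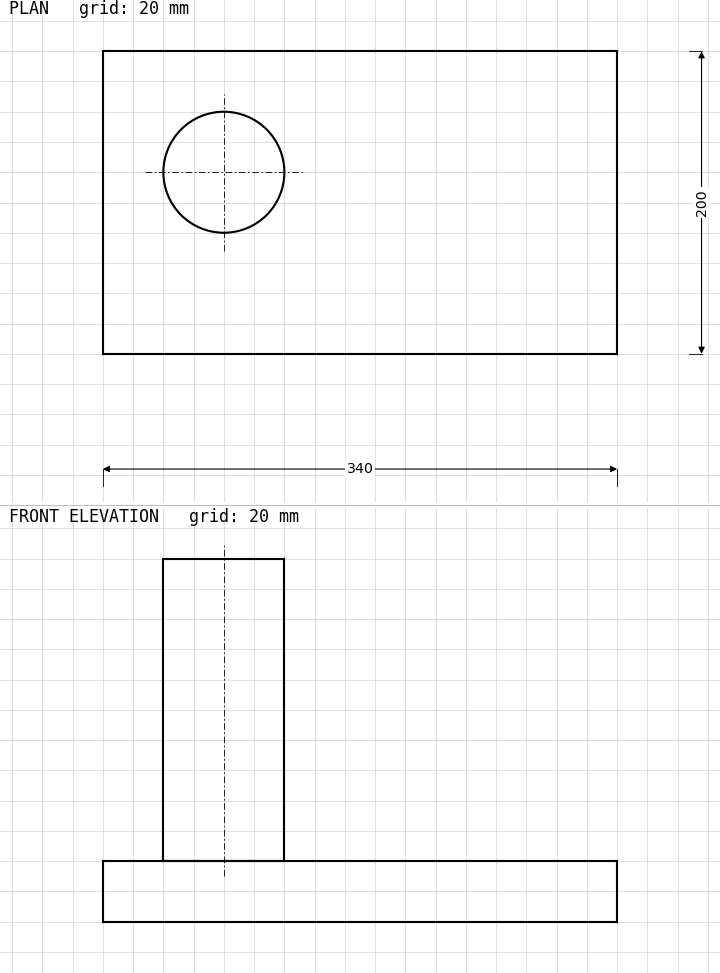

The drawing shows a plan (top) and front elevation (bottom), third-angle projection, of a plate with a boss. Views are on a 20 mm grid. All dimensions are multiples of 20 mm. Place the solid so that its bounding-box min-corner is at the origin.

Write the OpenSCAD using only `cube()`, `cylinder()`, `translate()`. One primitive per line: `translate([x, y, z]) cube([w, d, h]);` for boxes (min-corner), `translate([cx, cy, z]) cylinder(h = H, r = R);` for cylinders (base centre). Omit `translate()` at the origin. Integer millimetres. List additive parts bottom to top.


cube([340, 200, 40]);
translate([80, 120, 40]) cylinder(h = 200, r = 40);


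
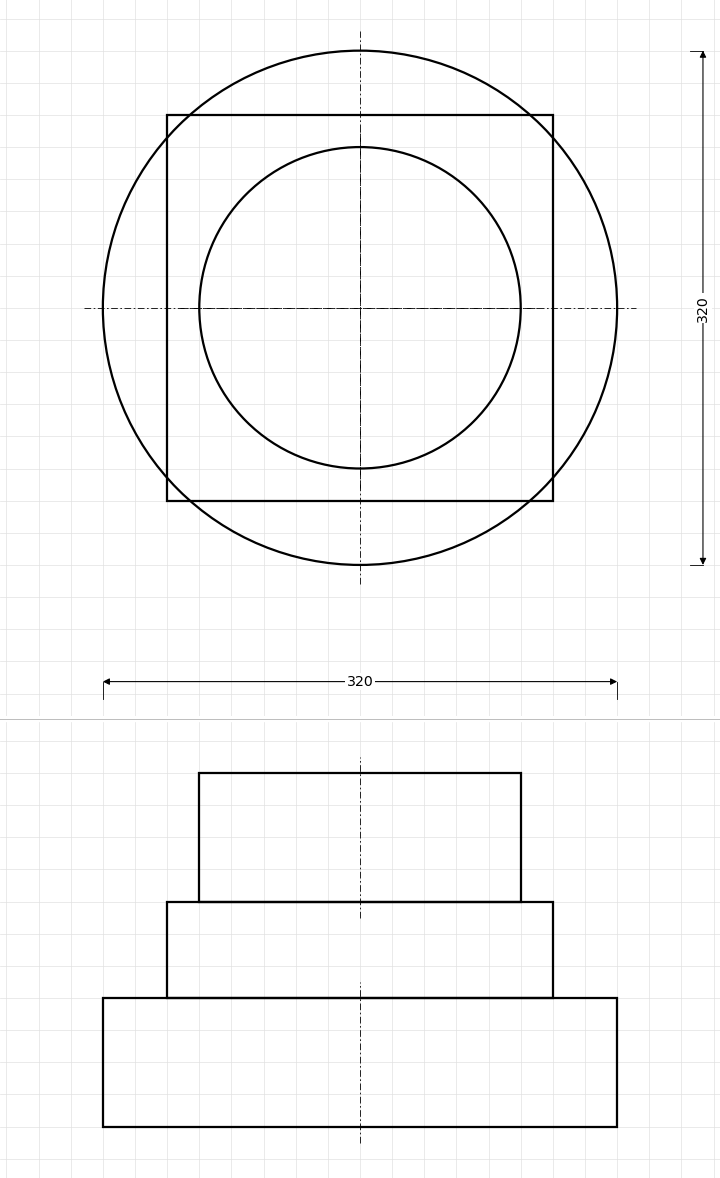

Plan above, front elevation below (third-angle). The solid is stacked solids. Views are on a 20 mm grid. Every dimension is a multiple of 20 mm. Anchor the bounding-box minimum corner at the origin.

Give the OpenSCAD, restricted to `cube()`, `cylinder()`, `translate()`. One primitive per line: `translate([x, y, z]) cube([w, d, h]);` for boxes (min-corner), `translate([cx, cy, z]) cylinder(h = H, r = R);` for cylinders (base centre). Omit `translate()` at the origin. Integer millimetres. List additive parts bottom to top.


translate([160, 160, 0]) cylinder(h = 80, r = 160);
translate([40, 40, 80]) cube([240, 240, 60]);
translate([160, 160, 140]) cylinder(h = 80, r = 100);
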